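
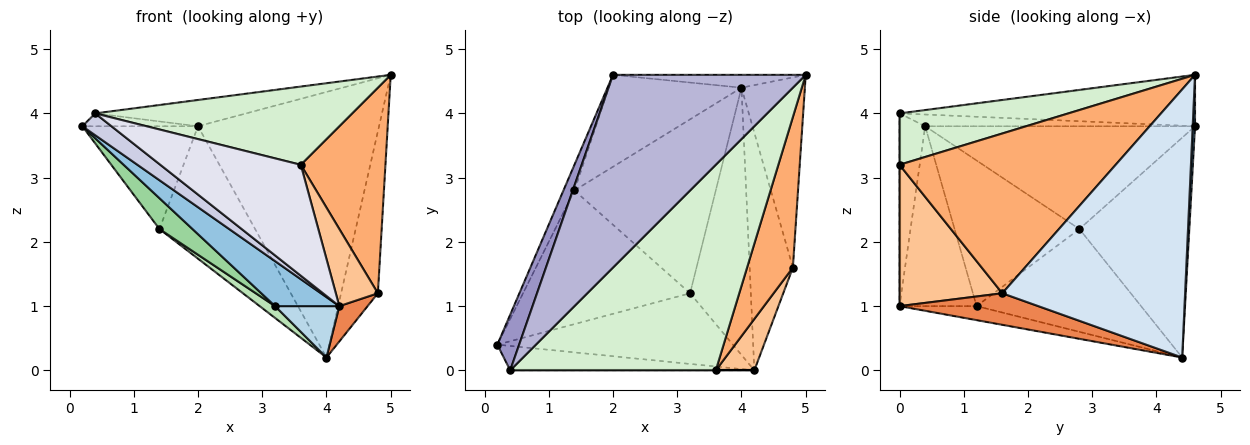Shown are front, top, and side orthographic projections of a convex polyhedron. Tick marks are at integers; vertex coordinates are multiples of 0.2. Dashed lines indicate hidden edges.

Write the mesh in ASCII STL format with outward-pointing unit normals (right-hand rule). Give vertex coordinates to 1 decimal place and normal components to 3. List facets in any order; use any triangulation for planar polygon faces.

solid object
 facet normal 0.013 0.999 -0.048
  outer loop
   vertex 2.0 4.6 3.8
   vertex 5.0 4.6 4.6
   vertex 4.0 4.4 0.2
  endloop
 endfacet
 facet normal -0.542 -0.451 -0.709
  outer loop
   vertex 3.2 1.2 1.0
   vertex 4.2 0.0 1.0
   vertex 0.2 0.4 3.8
  endloop
 endfacet
 facet normal -0.221 -0.184 -0.958
  outer loop
   vertex 3.2 1.2 1.0
   vertex 4.0 4.4 0.2
   vertex 4.2 0.0 1.0
  endloop
 endfacet
 facet normal 0.955 0.192 -0.226
  outer loop
   vertex 4.8 1.6 1.2
   vertex 4.0 4.4 0.2
   vertex 5.0 4.6 4.6
  endloop
 endfacet
 facet normal 0.585 -0.119 -0.802
  outer loop
   vertex 4.8 1.6 1.2
   vertex 4.2 0.0 1.0
   vertex 4.0 4.4 0.2
  endloop
 endfacet
 facet normal 0.900 -0.352 0.258
  outer loop
   vertex 4.8 1.6 1.2
   vertex 5.0 4.6 4.6
   vertex 3.6 0.0 3.2
  endloop
 endfacet
 facet normal 0.897 -0.367 0.245
  outer loop
   vertex 4.8 1.6 1.2
   vertex 3.6 0.0 3.2
   vertex 4.2 0.0 1.0
  endloop
 endfacet
 facet normal -0.915 0.392 -0.098
  outer loop
   vertex 1.4 2.8 2.2
   vertex 0.2 0.4 3.8
   vertex 2.0 4.6 3.8
  endloop
 endfacet
 facet normal -0.687 0.597 -0.415
  outer loop
   vertex 1.4 2.8 2.2
   vertex 2.0 4.6 3.8
   vertex 4.0 4.4 0.2
  endloop
 endfacet
 facet normal -0.647 -0.171 -0.743
  outer loop
   vertex 1.4 2.8 2.2
   vertex 3.2 1.2 1.0
   vertex 0.2 0.4 3.8
  endloop
 endfacet
 facet normal -0.587 -0.055 -0.808
  outer loop
   vertex 1.4 2.8 2.2
   vertex 4.0 4.4 0.2
   vertex 3.2 1.2 1.0
  endloop
 endfacet
 facet normal 0.228 -0.346 0.910
  outer loop
   vertex 0.4 0.0 4.0
   vertex 3.6 0.0 3.2
   vertex 5.0 4.6 4.6
  endloop
 endfacet
 facet normal -0.465 0.199 0.863
  outer loop
   vertex 0.4 0.0 4.0
   vertex 2.0 4.6 3.8
   vertex 0.2 0.4 3.8
  endloop
 endfacet
 facet normal -0.255 0.131 0.958
  outer loop
   vertex 0.4 0.0 4.0
   vertex 5.0 4.6 4.6
   vertex 2.0 4.6 3.8
  endloop
 endfacet
 facet normal -0.507 -0.575 -0.642
  outer loop
   vertex 0.4 0.0 4.0
   vertex 0.2 0.4 3.8
   vertex 4.2 0.0 1.0
  endloop
 endfacet
 facet normal 0.000 -1.000 0.000
  outer loop
   vertex 0.4 0.0 4.0
   vertex 4.2 0.0 1.0
   vertex 3.6 0.0 3.2
  endloop
 endfacet
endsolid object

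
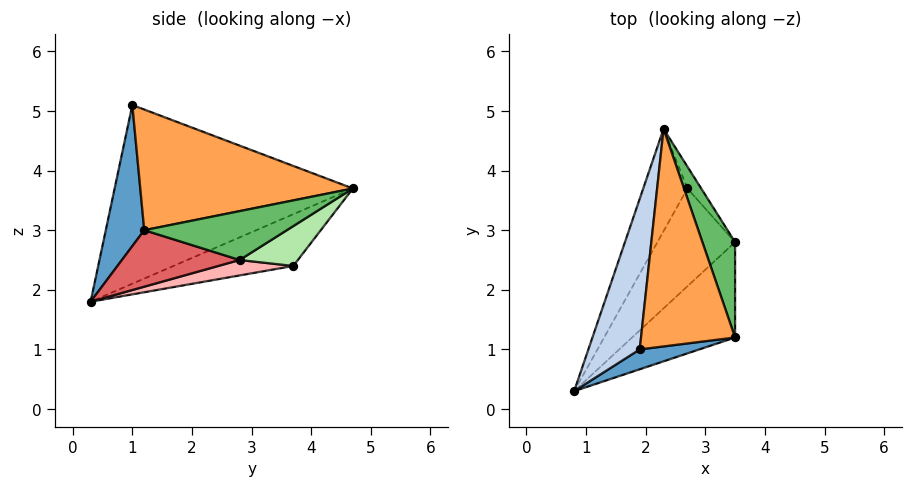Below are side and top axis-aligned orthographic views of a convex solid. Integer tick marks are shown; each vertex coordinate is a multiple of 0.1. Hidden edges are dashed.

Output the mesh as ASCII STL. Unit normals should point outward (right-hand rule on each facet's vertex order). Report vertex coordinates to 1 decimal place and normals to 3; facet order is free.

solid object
 facet normal 0.268 -0.957 0.113
  outer loop
   vertex 1.9 1.0 5.1
   vertex 0.8 0.3 1.8
   vertex 3.5 1.2 3.0
  endloop
 endfacet
 facet normal -0.941 0.204 0.270
  outer loop
   vertex 1.9 1.0 5.1
   vertex 2.3 4.7 3.7
   vertex 0.8 0.3 1.8
  endloop
 endfacet
 facet normal 0.780 0.146 0.608
  outer loop
   vertex 1.9 1.0 5.1
   vertex 3.5 1.2 3.0
   vertex 2.3 4.7 3.7
  endloop
 endfacet
 facet normal -0.669 0.475 -0.571
  outer loop
   vertex 2.7 3.7 2.4
   vertex 0.8 0.3 1.8
   vertex 2.3 4.7 3.7
  endloop
 endfacet
 facet normal 0.819 0.171 0.548
  outer loop
   vertex 3.5 2.8 2.5
   vertex 2.3 4.7 3.7
   vertex 3.5 1.2 3.0
  endloop
 endfacet
 facet normal 0.737 0.626 -0.255
  outer loop
   vertex 3.5 2.8 2.5
   vertex 2.7 3.7 2.4
   vertex 2.3 4.7 3.7
  endloop
 endfacet
 facet normal 0.464 -0.264 -0.846
  outer loop
   vertex 3.5 2.8 2.5
   vertex 3.5 1.2 3.0
   vertex 0.8 0.3 1.8
  endloop
 endfacet
 facet normal 0.194 0.064 -0.979
  outer loop
   vertex 3.5 2.8 2.5
   vertex 0.8 0.3 1.8
   vertex 2.7 3.7 2.4
  endloop
 endfacet
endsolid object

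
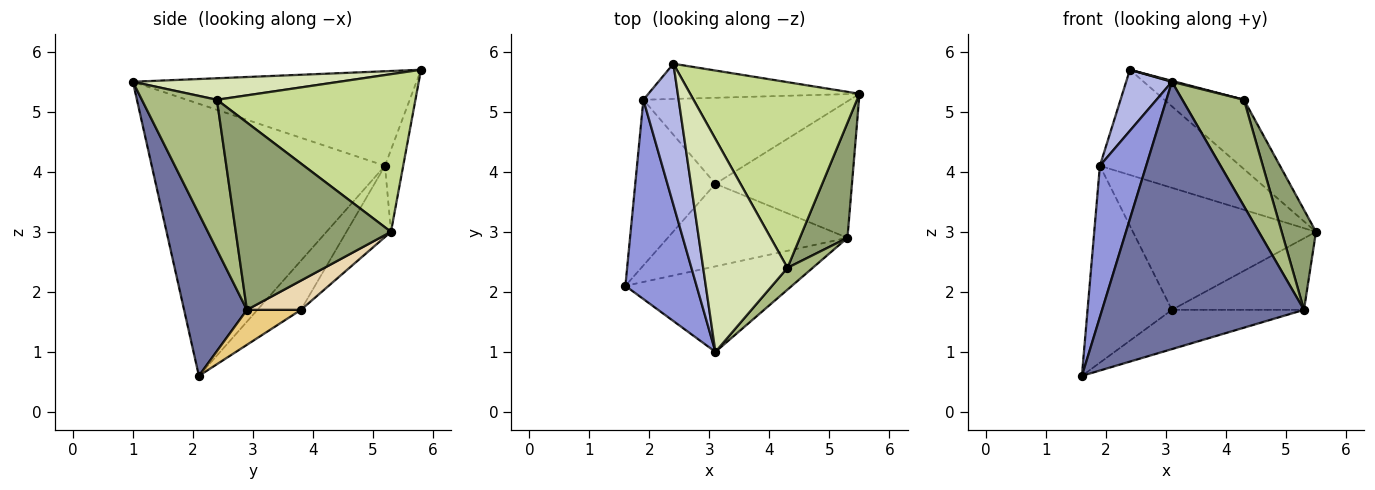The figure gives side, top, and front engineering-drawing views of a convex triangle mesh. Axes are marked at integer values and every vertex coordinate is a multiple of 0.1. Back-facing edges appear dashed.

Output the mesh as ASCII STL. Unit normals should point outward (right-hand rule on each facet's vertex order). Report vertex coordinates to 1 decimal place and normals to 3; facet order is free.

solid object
 facet normal 0.284 -0.913 -0.292
  outer loop
   vertex 5.3 2.9 1.7
   vertex 3.1 1.0 5.5
   vertex 1.6 2.1 0.6
  endloop
 endfacet
 facet normal -0.122 0.941 -0.315
  outer loop
   vertex 1.9 5.2 4.1
   vertex 2.4 5.8 5.7
   vertex 5.5 5.3 3.0
  endloop
 endfacet
 facet normal -0.950 -0.189 0.249
  outer loop
   vertex 1.9 5.2 4.1
   vertex 1.6 2.1 0.6
   vertex 3.1 1.0 5.5
  endloop
 endfacet
 facet normal -0.926 -0.149 0.346
  outer loop
   vertex 1.9 5.2 4.1
   vertex 3.1 1.0 5.5
   vertex 2.4 5.8 5.7
  endloop
 endfacet
 facet normal 0.948 -0.209 0.241
  outer loop
   vertex 4.3 2.4 5.2
   vertex 5.3 2.9 1.7
   vertex 5.5 5.3 3.0
  endloop
 endfacet
 facet normal 0.766 -0.629 0.129
  outer loop
   vertex 4.3 2.4 5.2
   vertex 3.1 1.0 5.5
   vertex 5.3 2.9 1.7
  endloop
 endfacet
 facet normal 0.657 0.264 0.706
  outer loop
   vertex 4.3 2.4 5.2
   vertex 5.5 5.3 3.0
   vertex 2.4 5.8 5.7
  endloop
 endfacet
 facet normal 0.247 -0.004 0.969
  outer loop
   vertex 4.3 2.4 5.2
   vertex 2.4 5.8 5.7
   vertex 3.1 1.0 5.5
  endloop
 endfacet
 facet normal -0.367 0.712 -0.599
  outer loop
   vertex 3.1 3.8 1.7
   vertex 1.6 2.1 0.6
   vertex 1.9 5.2 4.1
  endloop
 endfacet
 facet normal -0.195 0.802 -0.565
  outer loop
   vertex 3.1 3.8 1.7
   vertex 1.9 5.2 4.1
   vertex 5.5 5.3 3.0
  endloop
 endfacet
 facet normal 0.173 0.423 -0.890
  outer loop
   vertex 3.1 3.8 1.7
   vertex 5.3 2.9 1.7
   vertex 1.6 2.1 0.6
  endloop
 endfacet
 facet normal 0.186 0.456 -0.870
  outer loop
   vertex 3.1 3.8 1.7
   vertex 5.5 5.3 3.0
   vertex 5.3 2.9 1.7
  endloop
 endfacet
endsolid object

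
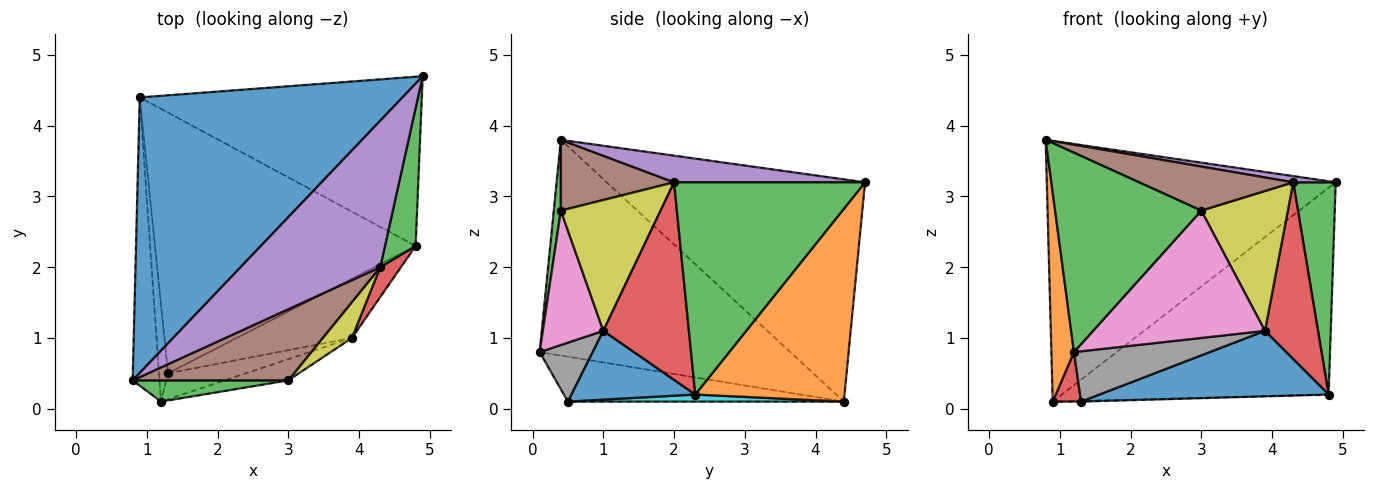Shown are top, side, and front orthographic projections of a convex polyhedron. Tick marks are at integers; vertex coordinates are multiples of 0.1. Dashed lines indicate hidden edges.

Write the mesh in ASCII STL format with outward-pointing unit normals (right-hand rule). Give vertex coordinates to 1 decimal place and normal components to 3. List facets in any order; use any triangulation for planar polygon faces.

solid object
 facet normal -0.524 0.586 0.619
  outer loop
   vertex 0.9 4.4 0.1
   vertex 0.8 0.4 3.8
   vertex 4.9 4.7 3.2
  endloop
 endfacet
 facet normal -0.988 -0.089 -0.123
  outer loop
   vertex 1.2 0.1 0.8
   vertex 0.8 0.4 3.8
   vertex 0.9 4.4 0.1
  endloop
 endfacet
 facet normal 0.048 -0.993 0.106
  outer loop
   vertex 3.0 0.4 2.8
   vertex 0.8 0.4 3.8
   vertex 1.2 0.1 0.8
  endloop
 endfacet
 facet normal -0.975 -0.100 -0.197
  outer loop
   vertex 1.3 0.5 0.1
   vertex 1.2 0.1 0.8
   vertex 0.9 4.4 0.1
  endloop
 endfacet
 facet normal 0.187 -0.042 0.981
  outer loop
   vertex 4.3 2.0 3.2
   vertex 4.9 4.7 3.2
   vertex 0.8 0.4 3.8
  endloop
 endfacet
 facet normal 0.360 -0.491 0.793
  outer loop
   vertex 4.3 2.0 3.2
   vertex 0.8 0.4 3.8
   vertex 3.0 0.4 2.8
  endloop
 endfacet
 facet normal 0.328 -0.932 -0.155
  outer loop
   vertex 3.9 1.0 1.1
   vertex 3.0 0.4 2.8
   vertex 1.2 0.1 0.8
  endloop
 endfacet
 facet normal 0.328 -0.840 -0.433
  outer loop
   vertex 3.9 1.0 1.1
   vertex 1.2 0.1 0.8
   vertex 1.3 0.5 0.1
  endloop
 endfacet
 facet normal 0.745 -0.647 0.166
  outer loop
   vertex 3.9 1.0 1.1
   vertex 4.3 2.0 3.2
   vertex 3.0 0.4 2.8
  endloop
 endfacet
 facet normal 0.027 0.003 -1.000
  outer loop
   vertex 4.8 2.3 0.2
   vertex 1.3 0.5 0.1
   vertex 0.9 4.4 0.1
  endloop
 endfacet
 facet normal 0.372 -0.689 -0.623
  outer loop
   vertex 4.8 2.3 0.2
   vertex 3.9 1.0 1.1
   vertex 1.3 0.5 0.1
  endloop
 endfacet
 facet normal 0.397 0.710 -0.581
  outer loop
   vertex 4.8 2.3 0.2
   vertex 0.9 4.4 0.1
   vertex 4.9 4.7 3.2
  endloop
 endfacet
 facet normal 0.967 -0.215 0.140
  outer loop
   vertex 4.8 2.3 0.2
   vertex 4.9 4.7 3.2
   vertex 4.3 2.0 3.2
  endloop
 endfacet
 facet normal 0.847 -0.525 0.089
  outer loop
   vertex 4.8 2.3 0.2
   vertex 4.3 2.0 3.2
   vertex 3.9 1.0 1.1
  endloop
 endfacet
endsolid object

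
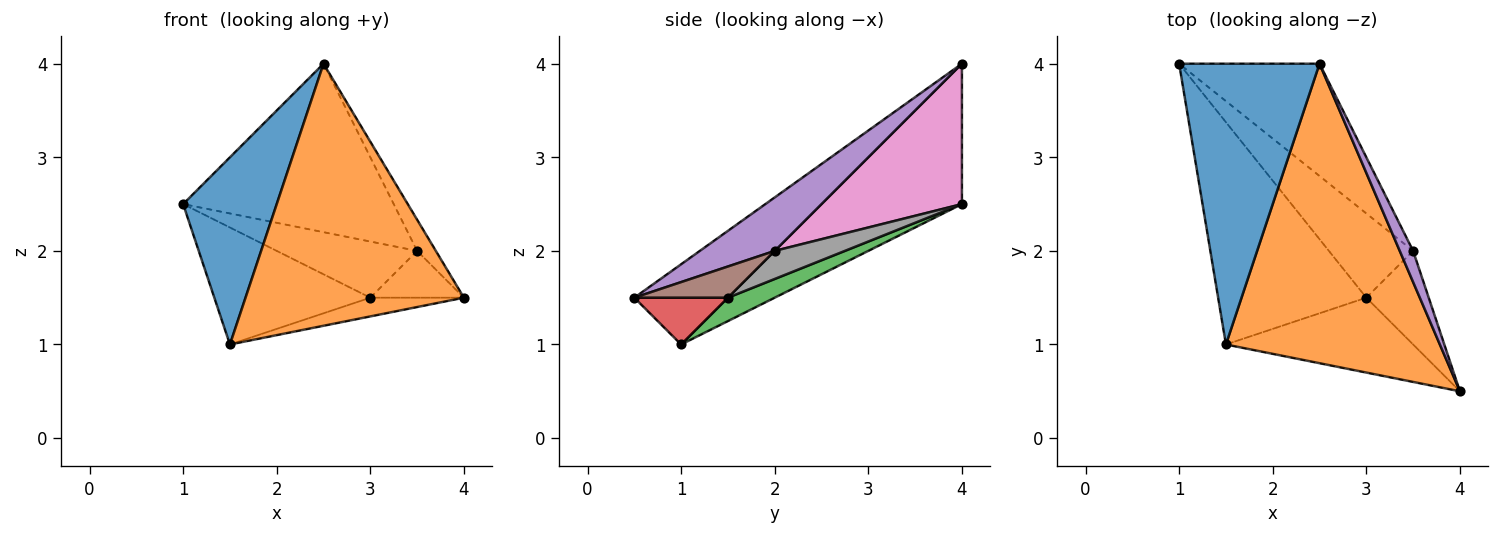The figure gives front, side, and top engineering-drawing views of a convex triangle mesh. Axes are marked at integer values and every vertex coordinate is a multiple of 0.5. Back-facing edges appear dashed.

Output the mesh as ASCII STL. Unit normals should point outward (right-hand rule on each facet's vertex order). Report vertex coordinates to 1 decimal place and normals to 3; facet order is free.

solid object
 facet normal -0.640 -0.426 0.640
  outer loop
   vertex 2.5 4.0 4.0
   vertex 1.0 4.0 2.5
   vertex 1.5 1.0 1.0
  endloop
 endfacet
 facet normal -0.272 -0.634 0.724
  outer loop
   vertex 2.5 4.0 4.0
   vertex 1.5 1.0 1.0
   vertex 4.0 0.5 1.5
  endloop
 endfacet
 facet normal 0.138 0.461 -0.876
  outer loop
   vertex 3.0 1.5 1.5
   vertex 1.5 1.0 1.0
   vertex 1.0 4.0 2.5
  endloop
 endfacet
 facet normal 0.236 0.236 -0.943
  outer loop
   vertex 3.0 1.5 1.5
   vertex 4.0 0.5 1.5
   vertex 1.5 1.0 1.0
  endloop
 endfacet
 facet normal 0.943 0.236 0.236
  outer loop
   vertex 3.5 2.0 2.0
   vertex 2.5 4.0 4.0
   vertex 4.0 0.5 1.5
  endloop
 endfacet
 facet normal 0.408 0.408 -0.816
  outer loop
   vertex 3.5 2.0 2.0
   vertex 4.0 0.5 1.5
   vertex 3.0 1.5 1.5
  endloop
 endfacet
 facet normal 0.485 0.728 -0.485
  outer loop
   vertex 3.5 2.0 2.0
   vertex 1.0 4.0 2.5
   vertex 2.5 4.0 4.0
  endloop
 endfacet
 facet normal 0.267 0.535 -0.802
  outer loop
   vertex 3.5 2.0 2.0
   vertex 3.0 1.5 1.5
   vertex 1.0 4.0 2.5
  endloop
 endfacet
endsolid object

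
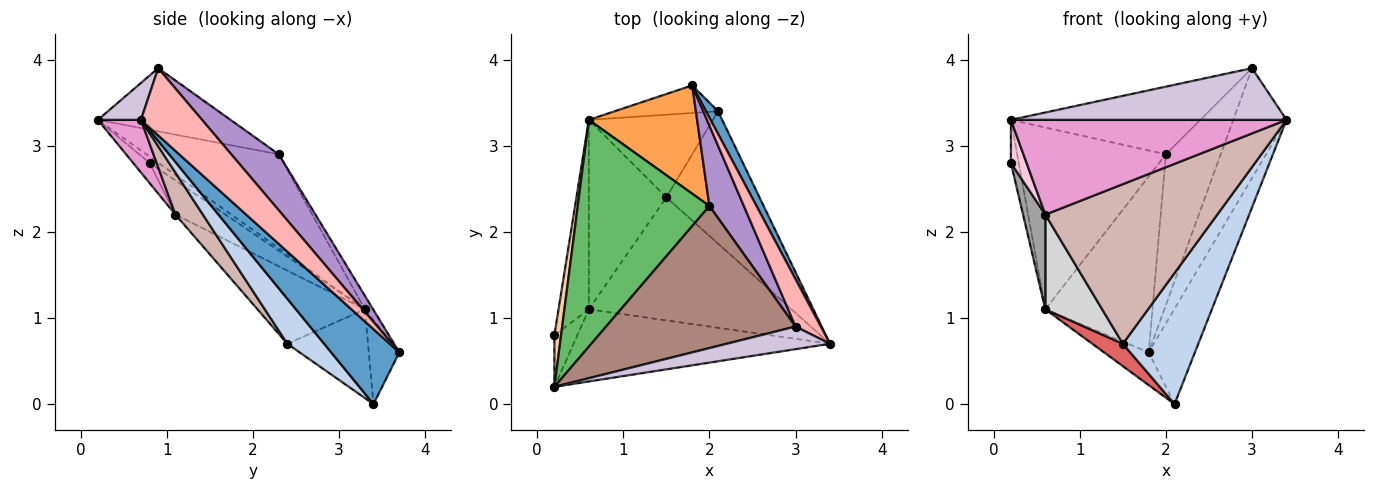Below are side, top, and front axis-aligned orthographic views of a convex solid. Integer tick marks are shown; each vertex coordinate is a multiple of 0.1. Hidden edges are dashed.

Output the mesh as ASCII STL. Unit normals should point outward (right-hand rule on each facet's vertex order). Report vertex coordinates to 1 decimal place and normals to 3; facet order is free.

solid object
 facet normal 0.820 0.556 0.132
  outer loop
   vertex 2.1 3.4 0.0
   vertex 1.8 3.7 0.6
   vertex 3.4 0.7 3.3
  endloop
 endfacet
 facet normal 0.325 -0.665 -0.672
  outer loop
   vertex 1.5 2.4 0.7
   vertex 2.1 3.4 0.0
   vertex 3.4 0.7 3.3
  endloop
 endfacet
 facet normal -0.065 0.850 0.523
  outer loop
   vertex 0.6 3.3 1.1
   vertex 2.0 2.3 2.9
   vertex 1.8 3.7 0.6
  endloop
 endfacet
 facet normal -0.593 0.516 0.619
  outer loop
   vertex 0.6 3.3 1.1
   vertex 0.2 0.8 2.8
   vertex 0.2 0.2 3.3
  endloop
 endfacet
 facet normal -0.486 0.547 0.682
  outer loop
   vertex 0.6 3.3 1.1
   vertex 0.2 0.2 3.3
   vertex 2.0 2.3 2.9
  endloop
 endfacet
 facet normal -0.464 0.678 -0.571
  outer loop
   vertex 0.6 3.3 1.1
   vertex 1.8 3.7 0.6
   vertex 2.1 3.4 0.0
  endloop
 endfacet
 facet normal -0.568 -0.215 -0.794
  outer loop
   vertex 0.6 3.3 1.1
   vertex 2.1 3.4 0.0
   vertex 1.5 2.4 0.7
  endloop
 endfacet
 facet normal 0.725 0.632 0.273
  outer loop
   vertex 3.0 0.9 3.9
   vertex 3.4 0.7 3.3
   vertex 1.8 3.7 0.6
  endloop
 endfacet
 facet normal 0.607 0.701 0.374
  outer loop
   vertex 3.0 0.9 3.9
   vertex 1.8 3.7 0.6
   vertex 2.0 2.3 2.9
  endloop
 endfacet
 facet normal 0.142 -0.907 0.397
  outer loop
   vertex 3.0 0.9 3.9
   vertex 0.2 0.2 3.3
   vertex 3.4 0.7 3.3
  endloop
 endfacet
 facet normal -0.288 0.412 0.865
  outer loop
   vertex 3.0 0.9 3.9
   vertex 2.0 2.3 2.9
   vertex 0.2 0.2 3.3
  endloop
 endfacet
 facet normal 0.126 -0.786 -0.606
  outer loop
   vertex 0.6 1.1 2.2
   vertex 1.5 2.4 0.7
   vertex 3.4 0.7 3.3
  endloop
 endfacet
 facet normal 0.123 -0.790 -0.601
  outer loop
   vertex 0.6 1.1 2.2
   vertex 3.4 0.7 3.3
   vertex 0.2 0.2 3.3
  endloop
 endfacet
 facet normal -0.558 -0.531 -0.638
  outer loop
   vertex 0.6 1.1 2.2
   vertex 0.2 0.2 3.3
   vertex 0.2 0.8 2.8
  endloop
 endfacet
 facet normal -0.709 -0.315 -0.630
  outer loop
   vertex 0.6 1.1 2.2
   vertex 0.2 0.8 2.8
   vertex 0.6 3.3 1.1
  endloop
 endfacet
 facet normal -0.645 -0.342 -0.683
  outer loop
   vertex 0.6 1.1 2.2
   vertex 0.6 3.3 1.1
   vertex 1.5 2.4 0.7
  endloop
 endfacet
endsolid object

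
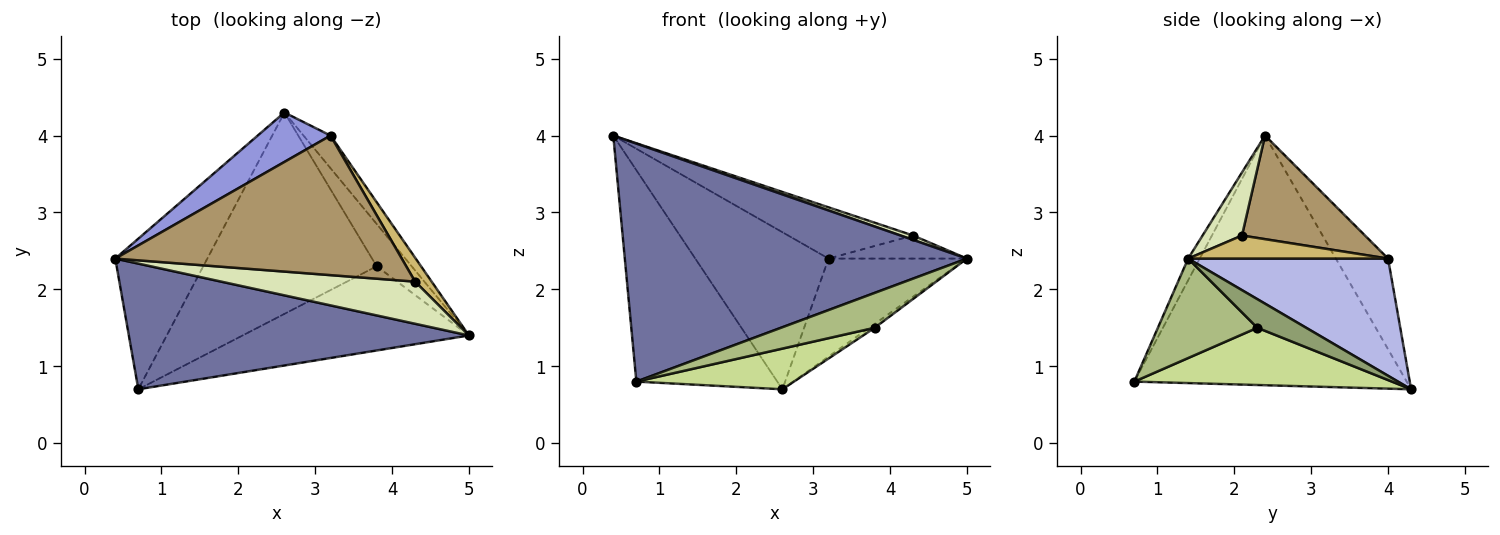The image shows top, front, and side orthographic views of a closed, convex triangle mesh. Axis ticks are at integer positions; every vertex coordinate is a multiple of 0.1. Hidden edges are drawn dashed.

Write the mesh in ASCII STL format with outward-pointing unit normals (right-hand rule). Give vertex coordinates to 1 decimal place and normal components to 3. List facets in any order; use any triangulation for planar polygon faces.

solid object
 facet normal -0.030 -0.884 0.467
  outer loop
   vertex 0.7 0.7 0.8
   vertex 5.0 1.4 2.4
   vertex 0.4 2.4 4.0
  endloop
 endfacet
 facet normal -0.844 0.437 -0.311
  outer loop
   vertex 0.7 0.7 0.8
   vertex 0.4 2.4 4.0
   vertex 2.6 4.3 0.7
  endloop
 endfacet
 facet normal -0.350 0.894 0.281
  outer loop
   vertex 3.2 4.0 2.4
   vertex 2.6 4.3 0.7
   vertex 0.4 2.4 4.0
  endloop
 endfacet
 facet normal 0.808 0.559 -0.186
  outer loop
   vertex 3.2 4.0 2.4
   vertex 5.0 1.4 2.4
   vertex 2.6 4.3 0.7
  endloop
 endfacet
 facet normal 0.632 0.070 -0.772
  outer loop
   vertex 3.8 2.3 1.5
   vertex 2.6 4.3 0.7
   vertex 5.0 1.4 2.4
  endloop
 endfacet
 facet normal 0.376 -0.354 -0.856
  outer loop
   vertex 3.8 2.3 1.5
   vertex 5.0 1.4 2.4
   vertex 0.7 0.7 0.8
  endloop
 endfacet
 facet normal 0.308 -0.188 -0.933
  outer loop
   vertex 3.8 2.3 1.5
   vertex 0.7 0.7 0.8
   vertex 2.6 4.3 0.7
  endloop
 endfacet
 facet normal 0.308 -0.098 0.946
  outer loop
   vertex 4.3 2.1 2.7
   vertex 0.4 2.4 4.0
   vertex 5.0 1.4 2.4
  endloop
 endfacet
 facet normal 0.321 0.326 0.889
  outer loop
   vertex 4.3 2.1 2.7
   vertex 3.2 4.0 2.4
   vertex 0.4 2.4 4.0
  endloop
 endfacet
 facet normal 0.708 0.490 0.508
  outer loop
   vertex 4.3 2.1 2.7
   vertex 5.0 1.4 2.4
   vertex 3.2 4.0 2.4
  endloop
 endfacet
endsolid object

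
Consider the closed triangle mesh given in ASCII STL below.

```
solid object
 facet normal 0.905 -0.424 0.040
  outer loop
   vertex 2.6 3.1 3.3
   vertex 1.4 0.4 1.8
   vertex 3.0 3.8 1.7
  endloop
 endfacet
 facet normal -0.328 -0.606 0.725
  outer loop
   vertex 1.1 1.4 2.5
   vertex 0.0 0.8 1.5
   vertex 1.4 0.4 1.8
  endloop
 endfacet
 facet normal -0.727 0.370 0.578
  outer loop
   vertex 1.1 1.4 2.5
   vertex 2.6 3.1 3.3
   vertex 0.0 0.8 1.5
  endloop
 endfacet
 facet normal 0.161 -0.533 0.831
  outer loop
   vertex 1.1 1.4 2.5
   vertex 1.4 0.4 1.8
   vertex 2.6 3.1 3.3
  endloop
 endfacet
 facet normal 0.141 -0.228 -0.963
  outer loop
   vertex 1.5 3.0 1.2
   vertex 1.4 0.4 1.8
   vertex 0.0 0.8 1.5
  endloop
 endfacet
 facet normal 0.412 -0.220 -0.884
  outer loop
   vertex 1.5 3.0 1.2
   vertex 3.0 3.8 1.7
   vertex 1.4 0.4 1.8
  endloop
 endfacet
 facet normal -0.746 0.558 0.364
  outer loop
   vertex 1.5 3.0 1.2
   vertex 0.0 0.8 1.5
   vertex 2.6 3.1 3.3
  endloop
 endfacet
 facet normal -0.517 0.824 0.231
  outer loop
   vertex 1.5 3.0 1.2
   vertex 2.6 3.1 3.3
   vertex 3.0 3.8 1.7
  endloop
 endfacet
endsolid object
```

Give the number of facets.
8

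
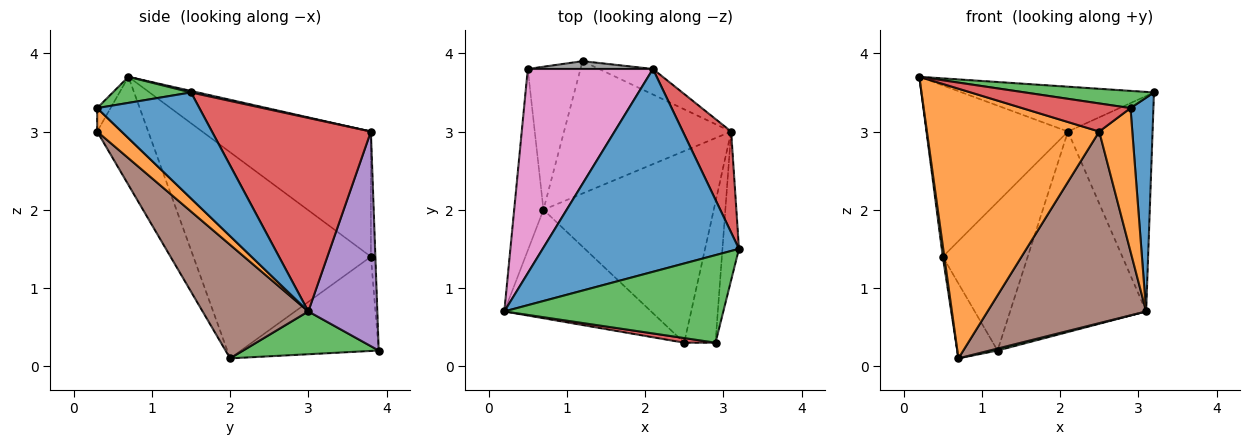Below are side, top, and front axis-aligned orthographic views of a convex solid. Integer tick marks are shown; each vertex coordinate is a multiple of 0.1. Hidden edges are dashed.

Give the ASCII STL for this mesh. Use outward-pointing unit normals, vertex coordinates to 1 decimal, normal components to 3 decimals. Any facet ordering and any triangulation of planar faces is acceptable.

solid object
 facet normal 0.008 0.216 0.976
  outer loop
   vertex 2.1 3.8 3.0
   vertex 0.2 0.7 3.7
   vertex 3.2 1.5 3.5
  endloop
 endfacet
 facet normal -0.265 -0.895 -0.360
  outer loop
   vertex 2.5 0.3 3.0
   vertex 0.2 0.7 3.7
   vertex 0.7 2.0 0.1
  endloop
 endfacet
 facet normal 0.248 -0.014 -0.969
  outer loop
   vertex 3.1 3.0 0.7
   vertex 0.7 2.0 0.1
   vertex 1.2 3.9 0.2
  endloop
 endfacet
 facet normal 0.862 0.459 0.215
  outer loop
   vertex 3.1 3.0 0.7
   vertex 2.1 3.8 3.0
   vertex 3.2 1.5 3.5
  endloop
 endfacet
 facet normal 0.449 0.886 -0.113
  outer loop
   vertex 3.1 3.0 0.7
   vertex 1.2 3.9 0.2
   vertex 2.1 3.8 3.0
  endloop
 endfacet
 facet normal 0.426 -0.640 -0.640
  outer loop
   vertex 3.1 3.0 0.7
   vertex 2.5 0.3 3.0
   vertex 0.7 2.0 0.1
  endloop
 endfacet
 facet normal -0.608 0.510 0.608
  outer loop
   vertex 0.5 3.8 1.4
   vertex 0.2 0.7 3.7
   vertex 2.1 3.8 3.0
  endloop
 endfacet
 facet normal -0.052 0.997 0.052
  outer loop
   vertex 0.5 3.8 1.4
   vertex 2.1 3.8 3.0
   vertex 1.2 3.9 0.2
  endloop
 endfacet
 facet normal -0.990 -0.008 -0.141
  outer loop
   vertex 0.5 3.8 1.4
   vertex 0.7 2.0 0.1
   vertex 0.2 0.7 3.7
  endloop
 endfacet
 facet normal -0.846 0.247 -0.473
  outer loop
   vertex 0.5 3.8 1.4
   vertex 1.2 3.9 0.2
   vertex 0.7 2.0 0.1
  endloop
 endfacet
 facet normal 0.965 -0.216 -0.150
  outer loop
   vertex 2.9 0.3 3.3
   vertex 3.1 3.0 0.7
   vertex 3.2 1.5 3.5
  endloop
 endfacet
 facet normal 0.465 -0.632 -0.620
  outer loop
   vertex 2.9 0.3 3.3
   vertex 2.5 0.3 3.0
   vertex 3.1 3.0 0.7
  endloop
 endfacet
 facet normal 0.116 -0.191 0.975
  outer loop
   vertex 2.9 0.3 3.3
   vertex 3.2 1.5 3.5
   vertex 0.2 0.7 3.7
  endloop
 endfacet
 facet normal -0.121 -0.979 0.162
  outer loop
   vertex 2.9 0.3 3.3
   vertex 0.2 0.7 3.7
   vertex 2.5 0.3 3.0
  endloop
 endfacet
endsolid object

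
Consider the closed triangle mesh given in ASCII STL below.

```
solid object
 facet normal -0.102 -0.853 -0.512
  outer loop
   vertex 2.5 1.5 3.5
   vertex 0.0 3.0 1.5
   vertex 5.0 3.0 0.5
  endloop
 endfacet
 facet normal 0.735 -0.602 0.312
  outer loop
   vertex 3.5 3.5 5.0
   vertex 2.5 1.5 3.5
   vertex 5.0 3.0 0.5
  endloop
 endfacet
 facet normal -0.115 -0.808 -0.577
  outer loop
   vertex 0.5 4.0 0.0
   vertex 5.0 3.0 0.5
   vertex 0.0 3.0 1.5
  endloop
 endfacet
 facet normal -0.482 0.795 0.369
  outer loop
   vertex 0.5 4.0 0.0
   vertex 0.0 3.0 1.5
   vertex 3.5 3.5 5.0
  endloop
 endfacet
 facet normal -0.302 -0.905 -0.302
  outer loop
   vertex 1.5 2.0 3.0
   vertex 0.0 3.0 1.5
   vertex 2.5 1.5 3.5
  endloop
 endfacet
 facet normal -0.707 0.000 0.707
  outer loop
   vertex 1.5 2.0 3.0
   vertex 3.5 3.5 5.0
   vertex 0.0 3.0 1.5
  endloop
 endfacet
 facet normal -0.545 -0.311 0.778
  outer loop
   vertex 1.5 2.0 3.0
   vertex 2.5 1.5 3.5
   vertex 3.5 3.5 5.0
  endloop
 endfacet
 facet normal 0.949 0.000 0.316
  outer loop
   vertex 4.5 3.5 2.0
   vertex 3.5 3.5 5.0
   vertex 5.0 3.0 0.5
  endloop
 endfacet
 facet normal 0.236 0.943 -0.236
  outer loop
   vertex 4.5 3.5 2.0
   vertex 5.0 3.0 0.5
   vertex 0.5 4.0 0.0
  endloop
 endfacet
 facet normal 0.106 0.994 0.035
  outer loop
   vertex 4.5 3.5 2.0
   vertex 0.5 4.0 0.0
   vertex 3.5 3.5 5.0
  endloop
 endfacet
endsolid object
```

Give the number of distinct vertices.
7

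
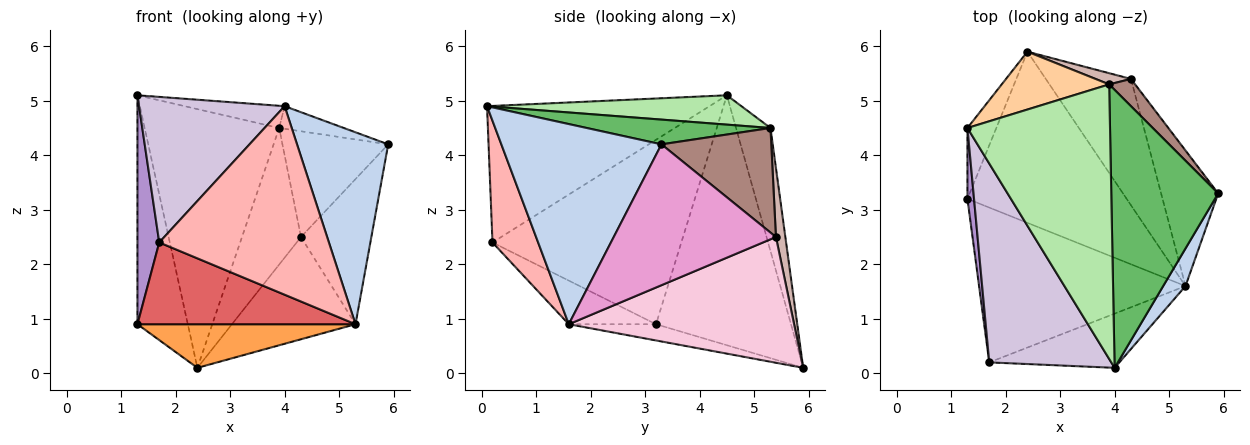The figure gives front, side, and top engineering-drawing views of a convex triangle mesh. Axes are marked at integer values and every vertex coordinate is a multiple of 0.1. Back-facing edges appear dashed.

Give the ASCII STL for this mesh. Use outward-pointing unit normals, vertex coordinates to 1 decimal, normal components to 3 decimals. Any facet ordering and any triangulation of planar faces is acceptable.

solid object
 facet normal -0.931 0.348 -0.108
  outer loop
   vertex 2.4 5.9 0.1
   vertex 1.3 3.2 0.9
   vertex 1.3 4.5 5.1
  endloop
 endfacet
 facet normal 0.865 -0.492 0.096
  outer loop
   vertex 5.3 1.6 0.9
   vertex 5.9 3.3 4.2
   vertex 4.0 0.1 4.9
  endloop
 endfacet
 facet normal -0.098 -0.246 -0.964
  outer loop
   vertex 5.3 1.6 0.9
   vertex 1.3 3.2 0.9
   vertex 2.4 5.9 0.1
  endloop
 endfacet
 facet normal -0.242 0.947 0.212
  outer loop
   vertex 3.9 5.3 4.5
   vertex 2.4 5.9 0.1
   vertex 1.3 4.5 5.1
  endloop
 endfacet
 facet normal 0.225 0.079 0.971
  outer loop
   vertex 3.9 5.3 4.5
   vertex 4.0 0.1 4.9
   vertex 5.9 3.3 4.2
  endloop
 endfacet
 facet normal 0.201 0.079 0.976
  outer loop
   vertex 3.9 5.3 4.5
   vertex 1.3 4.5 5.1
   vertex 4.0 0.1 4.9
  endloop
 endfacet
 facet normal -0.184 -0.459 -0.869
  outer loop
   vertex 1.7 0.2 2.4
   vertex 1.3 3.2 0.9
   vertex 5.3 1.6 0.9
  endloop
 endfacet
 facet normal 0.250 -0.930 -0.268
  outer loop
   vertex 1.7 0.2 2.4
   vertex 5.3 1.6 0.9
   vertex 4.0 0.1 4.9
  endloop
 endfacet
 facet normal -0.993 -0.115 0.035
  outer loop
   vertex 1.7 0.2 2.4
   vertex 1.3 4.5 5.1
   vertex 1.3 3.2 0.9
  endloop
 endfacet
 facet normal -0.670 -0.438 0.599
  outer loop
   vertex 1.7 0.2 2.4
   vertex 4.0 0.1 4.9
   vertex 1.3 4.5 5.1
  endloop
 endfacet
 facet normal 0.709 0.683 0.176
  outer loop
   vertex 4.3 5.4 2.5
   vertex 3.9 5.3 4.5
   vertex 5.9 3.3 4.2
  endloop
 endfacet
 facet normal 0.157 0.984 0.081
  outer loop
   vertex 4.3 5.4 2.5
   vertex 2.4 5.9 0.1
   vertex 3.9 5.3 4.5
  endloop
 endfacet
 facet normal 0.860 0.373 -0.349
  outer loop
   vertex 4.3 5.4 2.5
   vertex 5.9 3.3 4.2
   vertex 5.3 1.6 0.9
  endloop
 endfacet
 facet normal 0.754 0.413 -0.511
  outer loop
   vertex 4.3 5.4 2.5
   vertex 5.3 1.6 0.9
   vertex 2.4 5.9 0.1
  endloop
 endfacet
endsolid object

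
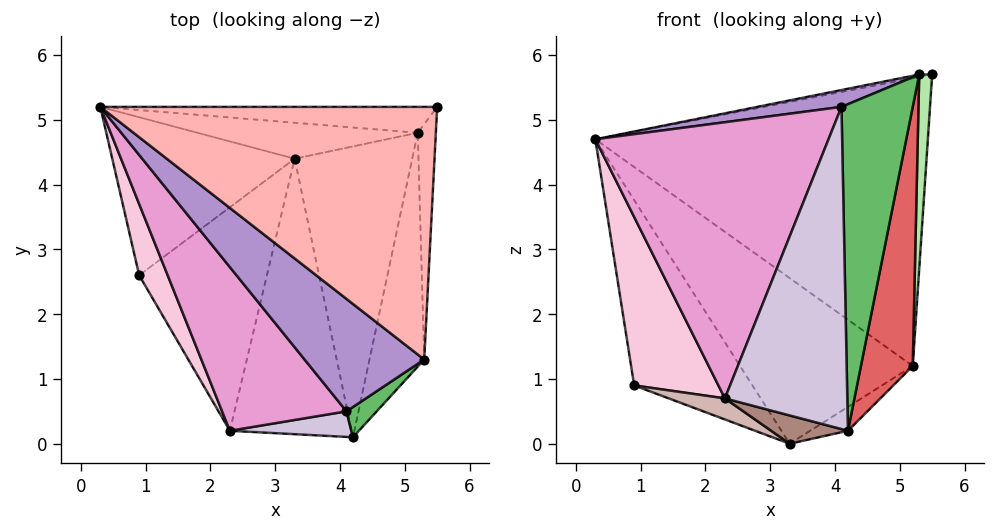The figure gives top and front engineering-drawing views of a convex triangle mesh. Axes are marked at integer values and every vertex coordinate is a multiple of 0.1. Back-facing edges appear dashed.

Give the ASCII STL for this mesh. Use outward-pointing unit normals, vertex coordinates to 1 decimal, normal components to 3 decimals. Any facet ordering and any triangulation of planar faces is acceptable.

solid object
 facet normal 0.017 0.996 -0.090
  outer loop
   vertex 5.2 4.8 1.2
   vertex 0.3 5.2 4.7
   vertex 5.5 5.2 5.7
  endloop
 endfacet
 facet normal -0.072 0.975 -0.212
  outer loop
   vertex 5.2 4.8 1.2
   vertex 3.3 4.4 0.0
   vertex 0.3 5.2 4.7
  endloop
 endfacet
 facet normal 0.522 0.070 -0.850
  outer loop
   vertex 5.2 4.8 1.2
   vertex 4.2 0.1 0.2
   vertex 3.3 4.4 0.0
  endloop
 endfacet
 facet normal -0.631 0.590 -0.503
  outer loop
   vertex 0.9 2.6 0.9
   vertex 0.3 5.2 4.7
   vertex 3.3 4.4 0.0
  endloop
 endfacet
 facet normal 0.530 -0.844 0.078
  outer loop
   vertex 5.3 1.3 5.7
   vertex 4.1 0.5 5.2
   vertex 4.2 0.1 0.2
  endloop
 endfacet
 facet normal 0.997 -0.051 -0.062
  outer loop
   vertex 5.3 1.3 5.7
   vertex 5.2 4.8 1.2
   vertex 5.5 5.2 5.7
  endloop
 endfacet
 facet normal 0.972 -0.174 -0.157
  outer loop
   vertex 5.3 1.3 5.7
   vertex 4.2 0.1 0.2
   vertex 5.2 4.8 1.2
  endloop
 endfacet
 facet normal -0.189 0.010 0.982
  outer loop
   vertex 5.3 1.3 5.7
   vertex 5.5 5.2 5.7
   vertex 0.3 5.2 4.7
  endloop
 endfacet
 facet normal -0.299 -0.141 0.944
  outer loop
   vertex 5.3 1.3 5.7
   vertex 0.3 5.2 4.7
   vertex 4.1 0.5 5.2
  endloop
 endfacet
 facet normal -0.032 -0.996 0.079
  outer loop
   vertex 2.3 0.2 0.7
   vertex 4.2 0.1 0.2
   vertex 4.1 0.5 5.2
  endloop
 endfacet
 facet normal -0.258 -0.099 -0.961
  outer loop
   vertex 2.3 0.2 0.7
   vertex 3.3 4.4 0.0
   vertex 4.2 0.1 0.2
  endloop
 endfacet
 facet normal -0.290 -0.090 -0.953
  outer loop
   vertex 2.3 0.2 0.7
   vertex 0.9 2.6 0.9
   vertex 3.3 4.4 0.0
  endloop
 endfacet
 facet normal -0.749 -0.570 0.338
  outer loop
   vertex 2.3 0.2 0.7
   vertex 4.1 0.5 5.2
   vertex 0.3 5.2 4.7
  endloop
 endfacet
 facet normal -0.836 -0.505 0.214
  outer loop
   vertex 2.3 0.2 0.7
   vertex 0.3 5.2 4.7
   vertex 0.9 2.6 0.9
  endloop
 endfacet
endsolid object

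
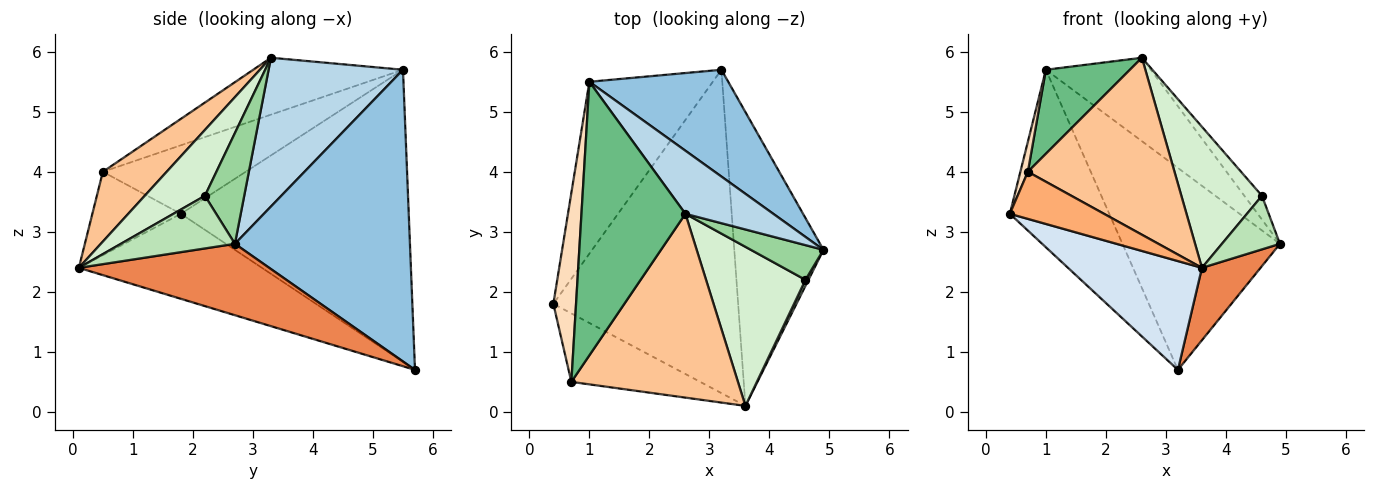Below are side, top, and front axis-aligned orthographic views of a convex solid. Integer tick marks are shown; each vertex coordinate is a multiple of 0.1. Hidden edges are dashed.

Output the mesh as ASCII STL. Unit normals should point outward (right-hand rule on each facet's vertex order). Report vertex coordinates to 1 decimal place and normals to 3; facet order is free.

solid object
 facet normal -0.855 0.373 -0.361
  outer loop
   vertex 1.0 5.5 5.7
   vertex 3.2 5.7 0.7
   vertex 0.4 1.8 3.3
  endloop
 endfacet
 facet normal 0.701 0.631 0.334
  outer loop
   vertex 1.0 5.5 5.7
   vertex 4.9 2.7 2.8
   vertex 3.2 5.7 0.7
  endloop
 endfacet
 facet normal 0.714 0.558 0.422
  outer loop
   vertex 1.0 5.5 5.7
   vertex 2.6 3.3 5.9
   vertex 4.9 2.7 2.8
  endloop
 endfacet
 facet normal -0.400 -0.292 -0.869
  outer loop
   vertex 3.6 0.1 2.4
   vertex 0.4 1.8 3.3
   vertex 3.2 5.7 0.7
  endloop
 endfacet
 facet normal 0.614 -0.189 -0.767
  outer loop
   vertex 3.6 0.1 2.4
   vertex 3.2 5.7 0.7
   vertex 4.9 2.7 2.8
  endloop
 endfacet
 facet normal -0.470 -0.500 -0.727
  outer loop
   vertex 0.7 0.5 4.0
   vertex 0.4 1.8 3.3
   vertex 3.6 0.1 2.4
  endloop
 endfacet
 facet normal 0.289 -0.664 0.690
  outer loop
   vertex 0.7 0.5 4.0
   vertex 3.6 0.1 2.4
   vertex 2.6 3.3 5.9
  endloop
 endfacet
 facet normal -0.948 -0.050 0.314
  outer loop
   vertex 0.7 0.5 4.0
   vertex 1.0 5.5 5.7
   vertex 0.4 1.8 3.3
  endloop
 endfacet
 facet normal -0.464 -0.260 0.847
  outer loop
   vertex 0.7 0.5 4.0
   vertex 2.6 3.3 5.9
   vertex 1.0 5.5 5.7
  endloop
 endfacet
 facet normal 0.783 0.351 0.513
  outer loop
   vertex 4.6 2.2 3.6
   vertex 4.9 2.7 2.8
   vertex 2.6 3.3 5.9
  endloop
 endfacet
 facet normal 0.890 -0.453 0.051
  outer loop
   vertex 4.6 2.2 3.6
   vertex 3.6 0.1 2.4
   vertex 4.9 2.7 2.8
  endloop
 endfacet
 facet normal 0.444 -0.595 0.670
  outer loop
   vertex 4.6 2.2 3.6
   vertex 2.6 3.3 5.9
   vertex 3.6 0.1 2.4
  endloop
 endfacet
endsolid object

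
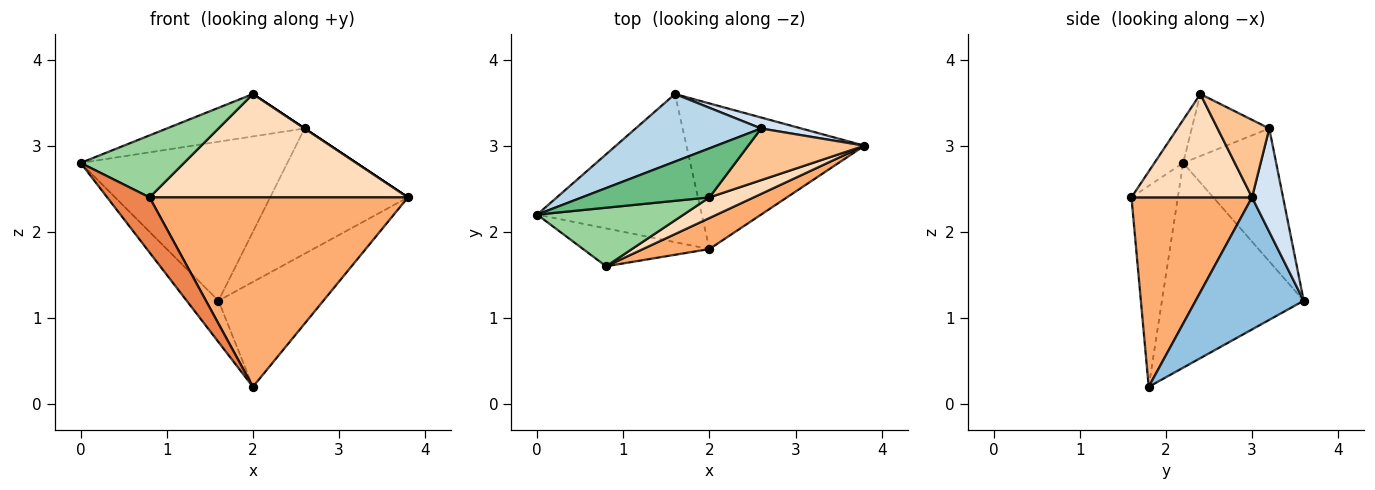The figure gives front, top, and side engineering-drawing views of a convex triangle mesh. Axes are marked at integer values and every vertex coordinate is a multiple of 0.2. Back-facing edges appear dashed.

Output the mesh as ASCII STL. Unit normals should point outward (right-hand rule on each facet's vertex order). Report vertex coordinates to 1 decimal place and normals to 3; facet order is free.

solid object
 facet normal -0.768 0.172 -0.617
  outer loop
   vertex 2.0 1.8 0.2
   vertex 0.0 2.2 2.8
   vertex 1.6 3.6 1.2
  endloop
 endfacet
 facet normal 0.516 0.501 -0.695
  outer loop
   vertex 2.0 1.8 0.2
   vertex 1.6 3.6 1.2
   vertex 3.8 3.0 2.4
  endloop
 endfacet
 facet normal -0.383 0.850 0.361
  outer loop
   vertex 2.6 3.2 3.2
   vertex 1.6 3.6 1.2
   vertex 0.0 2.2 2.8
  endloop
 endfacet
 facet normal 0.219 0.972 0.085
  outer loop
   vertex 2.6 3.2 3.2
   vertex 3.8 3.0 2.4
   vertex 1.6 3.6 1.2
  endloop
 endfacet
 facet normal -0.669 -0.612 -0.421
  outer loop
   vertex 0.8 1.6 2.4
   vertex 0.0 2.2 2.8
   vertex 2.0 1.8 0.2
  endloop
 endfacet
 facet normal 0.418 -0.896 0.147
  outer loop
   vertex 0.8 1.6 2.4
   vertex 2.0 1.8 0.2
   vertex 3.8 3.0 2.4
  endloop
 endfacet
 facet normal 0.555 0.000 0.832
  outer loop
   vertex 2.0 2.4 3.6
   vertex 3.8 3.0 2.4
   vertex 2.6 3.2 3.2
  endloop
 endfacet
 facet normal 0.416 -0.892 0.178
  outer loop
   vertex 2.0 2.4 3.6
   vertex 0.8 1.6 2.4
   vertex 3.8 3.0 2.4
  endloop
 endfacet
 facet normal -0.345 0.614 0.710
  outer loop
   vertex 2.0 2.4 3.6
   vertex 2.6 3.2 3.2
   vertex 0.0 2.2 2.8
  endloop
 endfacet
 facet normal -0.198 -0.713 0.673
  outer loop
   vertex 2.0 2.4 3.6
   vertex 0.0 2.2 2.8
   vertex 0.8 1.6 2.4
  endloop
 endfacet
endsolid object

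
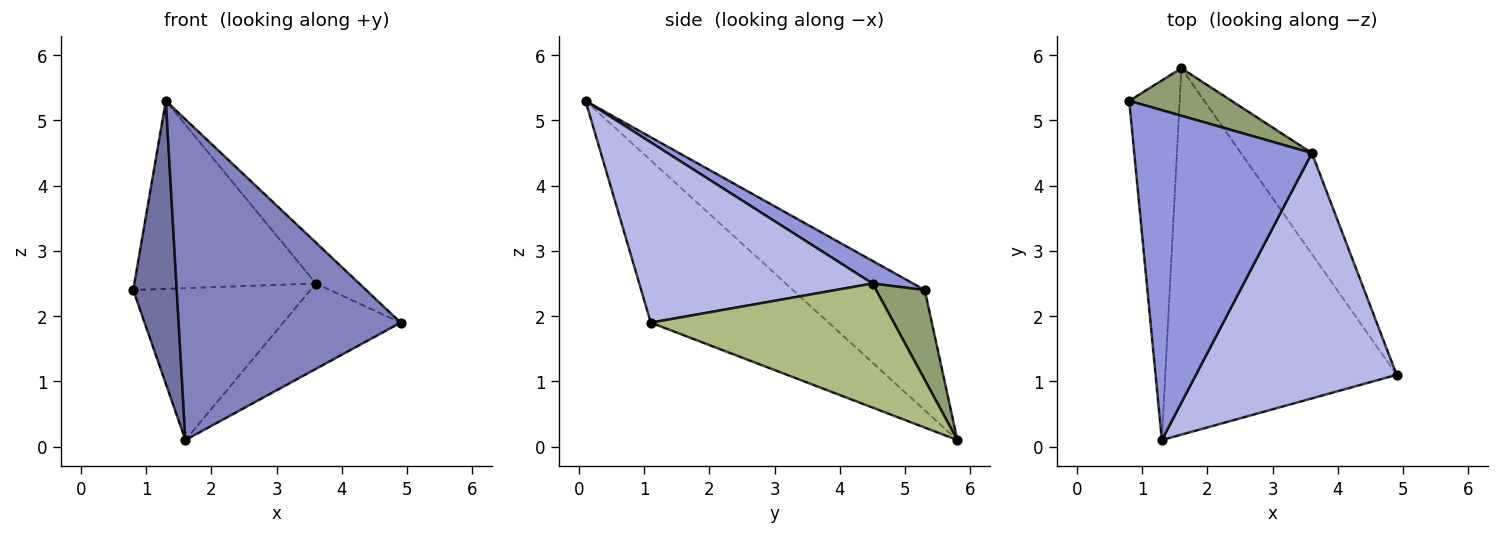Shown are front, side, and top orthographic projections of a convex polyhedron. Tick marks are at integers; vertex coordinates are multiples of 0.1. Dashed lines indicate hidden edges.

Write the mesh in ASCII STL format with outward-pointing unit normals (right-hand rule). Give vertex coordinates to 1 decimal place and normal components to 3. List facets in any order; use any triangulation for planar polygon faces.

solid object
 facet normal -0.882 -0.291 -0.370
  outer loop
   vertex 1.6 5.8 0.1
   vertex 1.3 0.1 5.3
   vertex 0.8 5.3 2.4
  endloop
 endfacet
 facet normal -0.467 -0.583 -0.665
  outer loop
   vertex 1.6 5.8 0.1
   vertex 4.9 1.1 1.9
   vertex 1.3 0.1 5.3
  endloop
 endfacet
 facet normal 0.110 0.492 0.864
  outer loop
   vertex 3.6 4.5 2.5
   vertex 0.8 5.3 2.4
   vertex 1.3 0.1 5.3
  endloop
 endfacet
 facet normal 0.663 0.123 0.738
  outer loop
   vertex 3.6 4.5 2.5
   vertex 1.3 0.1 5.3
   vertex 4.9 1.1 1.9
  endloop
 endfacet
 facet normal 0.253 0.923 0.289
  outer loop
   vertex 3.6 4.5 2.5
   vertex 1.6 5.8 0.1
   vertex 0.8 5.3 2.4
  endloop
 endfacet
 facet normal 0.801 0.387 -0.458
  outer loop
   vertex 3.6 4.5 2.5
   vertex 4.9 1.1 1.9
   vertex 1.6 5.8 0.1
  endloop
 endfacet
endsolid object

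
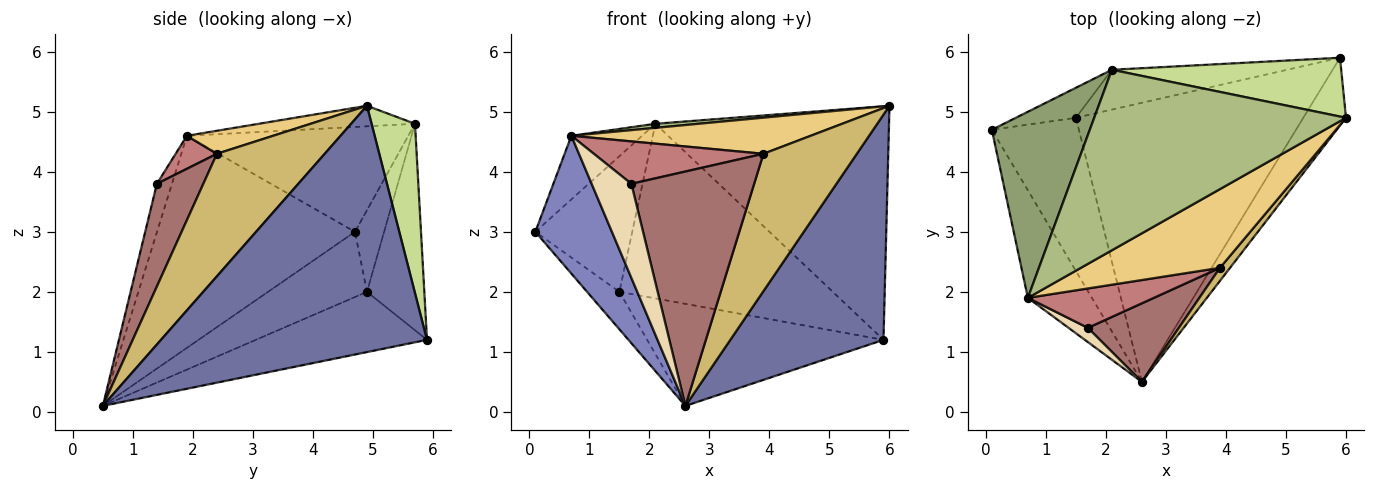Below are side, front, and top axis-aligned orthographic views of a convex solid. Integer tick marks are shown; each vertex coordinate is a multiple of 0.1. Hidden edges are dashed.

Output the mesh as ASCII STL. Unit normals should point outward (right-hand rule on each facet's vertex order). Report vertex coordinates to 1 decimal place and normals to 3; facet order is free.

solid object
 facet normal 0.857 -0.493 -0.149
  outer loop
   vertex 5.9 5.9 1.2
   vertex 6.0 4.9 5.1
   vertex 2.6 0.5 0.1
  endloop
 endfacet
 facet normal -0.898 -0.347 -0.271
  outer loop
   vertex 0.7 1.9 4.6
   vertex 0.1 4.7 3.0
   vertex 2.6 0.5 0.1
  endloop
 endfacet
 facet normal -0.588 0.192 -0.785
  outer loop
   vertex 1.5 4.9 2.0
   vertex 2.6 0.5 0.1
   vertex 0.1 4.7 3.0
  endloop
 endfacet
 facet normal -0.241 0.333 -0.911
  outer loop
   vertex 1.5 4.9 2.0
   vertex 5.9 5.9 1.2
   vertex 2.6 0.5 0.1
  endloop
 endfacet
 facet normal -0.712 0.227 0.665
  outer loop
   vertex 2.1 5.7 4.8
   vertex 0.1 4.7 3.0
   vertex 0.7 1.9 4.6
  endloop
 endfacet
 facet normal -0.081 -0.023 0.996
  outer loop
   vertex 2.1 5.7 4.8
   vertex 0.7 1.9 4.6
   vertex 6.0 4.9 5.1
  endloop
 endfacet
 facet normal 0.177 0.954 0.240
  outer loop
   vertex 2.1 5.7 4.8
   vertex 6.0 4.9 5.1
   vertex 5.9 5.9 1.2
  endloop
 endfacet
 facet normal -0.282 0.937 -0.207
  outer loop
   vertex 2.1 5.7 4.8
   vertex 1.5 4.9 2.0
   vertex 0.1 4.7 3.0
  endloop
 endfacet
 facet normal -0.253 0.943 -0.215
  outer loop
   vertex 2.1 5.7 4.8
   vertex 5.9 5.9 1.2
   vertex 1.5 4.9 2.0
  endloop
 endfacet
 facet normal 0.754 -0.654 0.062
  outer loop
   vertex 3.9 2.4 4.3
   vertex 2.6 0.5 0.1
   vertex 6.0 4.9 5.1
  endloop
 endfacet
 facet normal 0.149 -0.413 0.899
  outer loop
   vertex 3.9 2.4 4.3
   vertex 6.0 4.9 5.1
   vertex 0.7 1.9 4.6
  endloop
 endfacet
 facet normal -0.351 -0.926 0.140
  outer loop
   vertex 1.7 1.4 3.8
   vertex 0.7 1.9 4.6
   vertex 2.6 0.5 0.1
  endloop
 endfacet
 facet normal 0.338 -0.892 0.299
  outer loop
   vertex 1.7 1.4 3.8
   vertex 2.6 0.5 0.1
   vertex 3.9 2.4 4.3
  endloop
 endfacet
 facet normal 0.176 -0.721 0.670
  outer loop
   vertex 1.7 1.4 3.8
   vertex 3.9 2.4 4.3
   vertex 0.7 1.9 4.6
  endloop
 endfacet
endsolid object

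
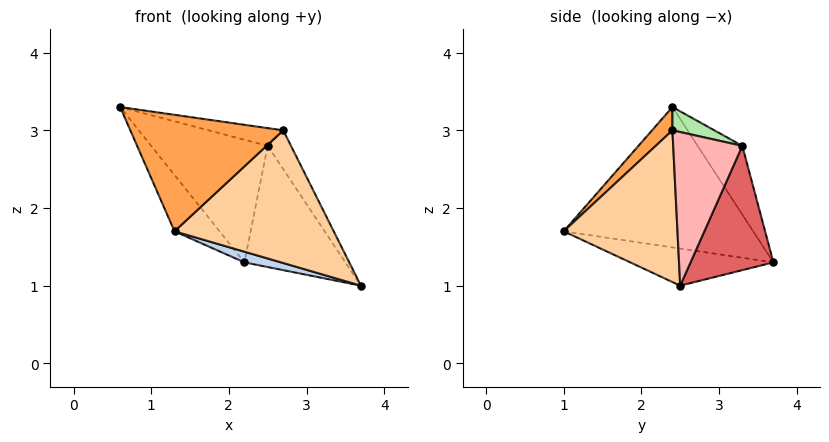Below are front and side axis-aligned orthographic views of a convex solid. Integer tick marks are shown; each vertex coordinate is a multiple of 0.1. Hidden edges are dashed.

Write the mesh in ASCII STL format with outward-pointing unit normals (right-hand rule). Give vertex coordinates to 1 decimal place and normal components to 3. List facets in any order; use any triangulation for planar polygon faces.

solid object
 facet normal -0.824 0.196 -0.532
  outer loop
   vertex 2.2 3.7 1.3
   vertex 1.3 1.0 1.7
   vertex 0.6 2.4 3.3
  endloop
 endfacet
 facet normal -0.243 -0.062 -0.968
  outer loop
   vertex 2.2 3.7 1.3
   vertex 3.7 2.5 1.0
   vertex 1.3 1.0 1.7
  endloop
 endfacet
 facet normal 0.097 -0.728 0.679
  outer loop
   vertex 2.7 2.4 3.0
   vertex 0.6 2.4 3.3
   vertex 1.3 1.0 1.7
  endloop
 endfacet
 facet normal 0.564 -0.789 0.243
  outer loop
   vertex 2.7 2.4 3.0
   vertex 1.3 1.0 1.7
   vertex 3.7 2.5 1.0
  endloop
 endfacet
 facet normal -0.341 0.889 0.305
  outer loop
   vertex 2.5 3.3 2.8
   vertex 2.2 3.7 1.3
   vertex 0.6 2.4 3.3
  endloop
 endfacet
 facet normal 0.137 0.244 0.960
  outer loop
   vertex 2.5 3.3 2.8
   vertex 0.6 2.4 3.3
   vertex 2.7 2.4 3.0
  endloop
 endfacet
 facet normal 0.632 0.771 0.079
  outer loop
   vertex 2.5 3.3 2.8
   vertex 3.7 2.5 1.0
   vertex 2.2 3.7 1.3
  endloop
 endfacet
 facet normal 0.851 0.287 0.440
  outer loop
   vertex 2.5 3.3 2.8
   vertex 2.7 2.4 3.0
   vertex 3.7 2.5 1.0
  endloop
 endfacet
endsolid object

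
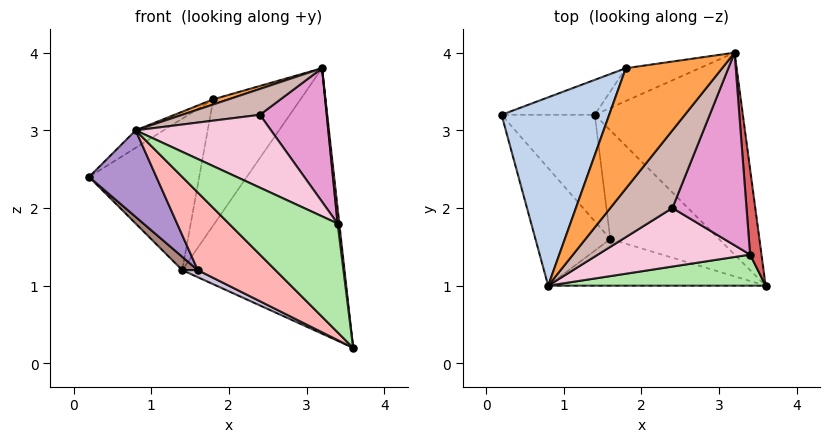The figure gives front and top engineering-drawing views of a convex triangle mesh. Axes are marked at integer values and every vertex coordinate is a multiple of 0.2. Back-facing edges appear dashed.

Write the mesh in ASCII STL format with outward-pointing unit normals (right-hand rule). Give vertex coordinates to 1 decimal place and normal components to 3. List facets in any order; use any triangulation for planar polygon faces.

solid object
 facet normal 0.462 0.706 -0.537
  outer loop
   vertex 1.4 3.2 1.2
   vertex 3.2 4.0 3.8
   vertex 3.6 1.0 0.2
  endloop
 endfacet
 facet normal -0.549 0.077 0.832
  outer loop
   vertex 1.8 3.8 3.4
   vertex 0.2 3.2 2.4
   vertex 0.8 1.0 3.0
  endloop
 endfacet
 facet normal -0.269 -0.041 0.962
  outer loop
   vertex 1.8 3.8 3.4
   vertex 0.8 1.0 3.0
   vertex 3.2 4.0 3.8
  endloop
 endfacet
 facet normal -0.219 0.951 -0.219
  outer loop
   vertex 1.8 3.8 3.4
   vertex 1.4 3.2 1.2
   vertex 0.2 3.2 2.4
  endloop
 endfacet
 facet normal -0.066 0.966 -0.251
  outer loop
   vertex 1.8 3.8 3.4
   vertex 3.2 4.0 3.8
   vertex 1.4 3.2 1.2
  endloop
 endfacet
 facet normal 0.265 -0.927 0.265
  outer loop
   vertex 3.4 1.4 1.8
   vertex 0.8 1.0 3.0
   vertex 3.6 1.0 0.2
  endloop
 endfacet
 facet normal 0.991 -0.024 0.130
  outer loop
   vertex 3.4 1.4 1.8
   vertex 3.6 1.0 0.2
   vertex 3.2 4.0 3.8
  endloop
 endfacet
 facet normal -0.457 -0.762 -0.457
  outer loop
   vertex 1.6 1.6 1.2
   vertex 3.6 1.0 0.2
   vertex 0.8 1.0 3.0
  endloop
 endfacet
 facet normal -0.807 -0.350 -0.475
  outer loop
   vertex 1.6 1.6 1.2
   vertex 0.8 1.0 3.0
   vertex 0.2 3.2 2.4
  endloop
 endfacet
 facet normal -0.460 -0.058 -0.886
  outer loop
   vertex 1.6 1.6 1.2
   vertex 1.4 3.2 1.2
   vertex 3.6 1.0 0.2
  endloop
 endfacet
 facet normal -0.704 -0.088 -0.704
  outer loop
   vertex 1.6 1.6 1.2
   vertex 0.2 3.2 2.4
   vertex 1.4 3.2 1.2
  endloop
 endfacet
 facet normal 0.079 -0.315 0.946
  outer loop
   vertex 2.4 2.0 3.2
   vertex 3.2 4.0 3.8
   vertex 0.8 1.0 3.0
  endloop
 endfacet
 facet normal 0.629 -0.443 0.639
  outer loop
   vertex 2.4 2.0 3.2
   vertex 3.4 1.4 1.8
   vertex 3.2 4.0 3.8
  endloop
 endfacet
 facet normal 0.379 -0.722 0.580
  outer loop
   vertex 2.4 2.0 3.2
   vertex 0.8 1.0 3.0
   vertex 3.4 1.4 1.8
  endloop
 endfacet
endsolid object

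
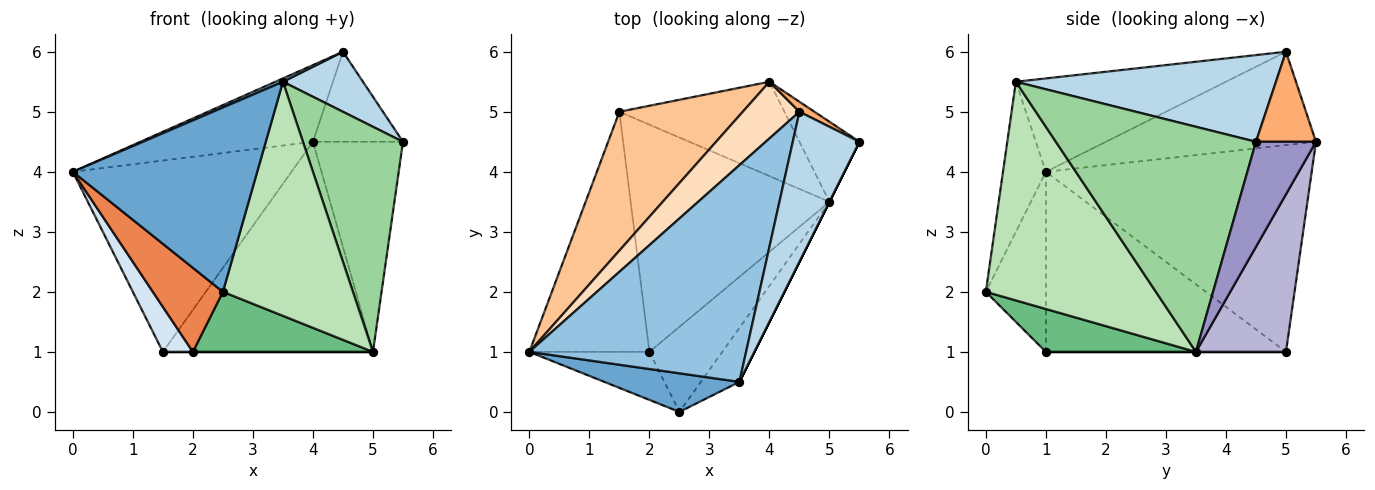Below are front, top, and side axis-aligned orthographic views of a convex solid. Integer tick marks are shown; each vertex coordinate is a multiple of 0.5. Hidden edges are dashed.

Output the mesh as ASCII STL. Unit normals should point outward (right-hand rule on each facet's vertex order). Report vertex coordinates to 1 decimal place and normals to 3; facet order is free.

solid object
 facet normal -0.222 -0.954 0.200
  outer loop
   vertex 3.5 0.5 5.5
   vertex 0.0 1.0 4.0
   vertex 2.5 0.0 2.0
  endloop
 endfacet
 facet normal -0.396 -0.014 0.918
  outer loop
   vertex 4.5 5.0 6.0
   vertex 0.0 1.0 4.0
   vertex 3.5 0.5 5.5
  endloop
 endfacet
 facet normal 0.770 -0.237 0.592
  outer loop
   vertex 4.5 5.0 6.0
   vertex 3.5 0.5 5.5
   vertex 5.5 4.5 4.5
  endloop
 endfacet
 facet normal -0.828 -0.103 -0.552
  outer loop
   vertex 2.0 1.0 1.0
   vertex 0.0 1.0 4.0
   vertex 1.5 5.0 1.0
  endloop
 endfacet
 facet normal -0.597 -0.697 -0.398
  outer loop
   vertex 2.0 1.0 1.0
   vertex 2.5 0.0 2.0
   vertex 0.0 1.0 4.0
  endloop
 endfacet
 facet normal 0.552 0.829 0.092
  outer loop
   vertex 4.0 5.5 4.5
   vertex 4.5 5.0 6.0
   vertex 5.5 4.5 4.5
  endloop
 endfacet
 facet normal -0.701 0.577 0.419
  outer loop
   vertex 4.0 5.5 4.5
   vertex 1.5 5.0 1.0
   vertex 0.0 1.0 4.0
  endloop
 endfacet
 facet normal -0.700 0.575 0.425
  outer loop
   vertex 4.0 5.5 4.5
   vertex 0.0 1.0 4.0
   vertex 4.5 5.0 6.0
  endloop
 endfacet
 facet normal 0.433 -0.520 -0.736
  outer loop
   vertex 5.0 3.5 1.0
   vertex 2.5 0.0 2.0
   vertex 2.0 1.0 1.0
  endloop
 endfacet
 facet normal 0.894 -0.447 0.000
  outer loop
   vertex 5.0 3.5 1.0
   vertex 5.5 4.5 4.5
   vertex 3.5 0.5 5.5
  endloop
 endfacet
 facet normal 0.787 -0.602 -0.139
  outer loop
   vertex 5.0 3.5 1.0
   vertex 3.5 0.5 5.5
   vertex 2.5 0.0 2.0
  endloop
 endfacet
 facet normal 0.000 0.000 -1.000
  outer loop
   vertex 5.0 3.5 1.0
   vertex 2.0 1.0 1.0
   vertex 1.5 5.0 1.0
  endloop
 endfacet
 facet normal 0.529 0.793 -0.302
  outer loop
   vertex 5.0 3.5 1.0
   vertex 4.0 5.5 4.5
   vertex 5.5 4.5 4.5
  endloop
 endfacet
 facet normal 0.364 0.850 -0.381
  outer loop
   vertex 5.0 3.5 1.0
   vertex 1.5 5.0 1.0
   vertex 4.0 5.5 4.5
  endloop
 endfacet
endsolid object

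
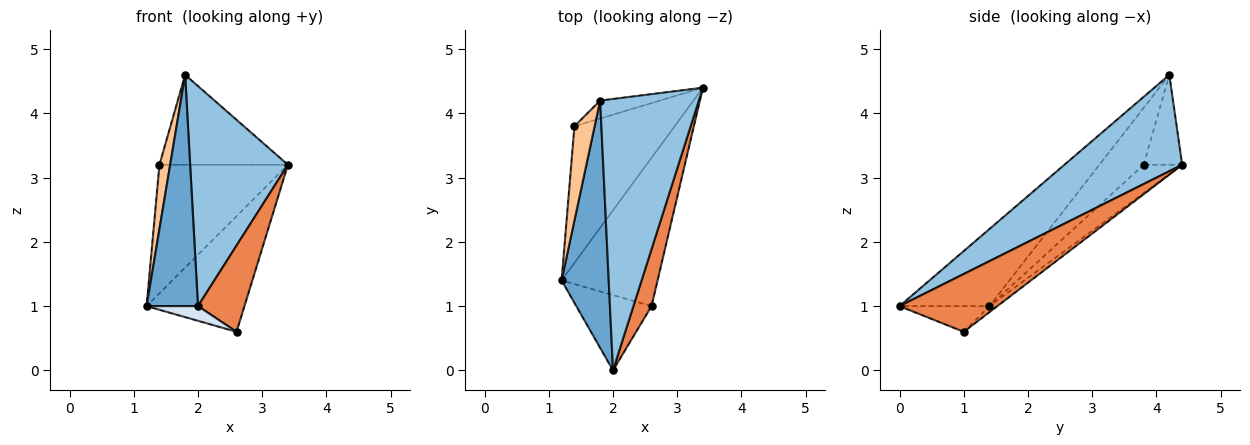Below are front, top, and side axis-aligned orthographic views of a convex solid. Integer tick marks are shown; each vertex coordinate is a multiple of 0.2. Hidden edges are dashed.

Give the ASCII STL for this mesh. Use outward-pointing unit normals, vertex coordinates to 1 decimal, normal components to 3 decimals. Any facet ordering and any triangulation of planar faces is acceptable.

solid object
 facet normal -0.767 -0.438 0.469
  outer loop
   vertex 1.8 4.2 4.6
   vertex 1.2 1.4 1.0
   vertex 2.0 0.0 1.0
  endloop
 endfacet
 facet normal 0.604 -0.502 0.619
  outer loop
   vertex 1.8 4.2 4.6
   vertex 2.0 0.0 1.0
   vertex 3.4 4.4 3.2
  endloop
 endfacet
 facet normal -0.050 0.614 -0.788
  outer loop
   vertex 2.6 1.0 0.6
   vertex 1.2 1.4 1.0
   vertex 3.4 4.4 3.2
  endloop
 endfacet
 facet normal -0.318 -0.182 -0.931
  outer loop
   vertex 2.6 1.0 0.6
   vertex 2.0 0.0 1.0
   vertex 1.2 1.4 1.0
  endloop
 endfacet
 facet normal 0.869 -0.413 0.272
  outer loop
   vertex 2.6 1.0 0.6
   vertex 3.4 4.4 3.2
   vertex 2.0 0.0 1.0
  endloop
 endfacet
 facet normal -0.201 0.671 -0.714
  outer loop
   vertex 1.4 3.8 3.2
   vertex 3.4 4.4 3.2
   vertex 1.2 1.4 1.0
  endloop
 endfacet
 facet normal -0.919 -0.222 0.326
  outer loop
   vertex 1.4 3.8 3.2
   vertex 1.2 1.4 1.0
   vertex 1.8 4.2 4.6
  endloop
 endfacet
 facet normal -0.282 0.941 -0.188
  outer loop
   vertex 1.4 3.8 3.2
   vertex 1.8 4.2 4.6
   vertex 3.4 4.4 3.2
  endloop
 endfacet
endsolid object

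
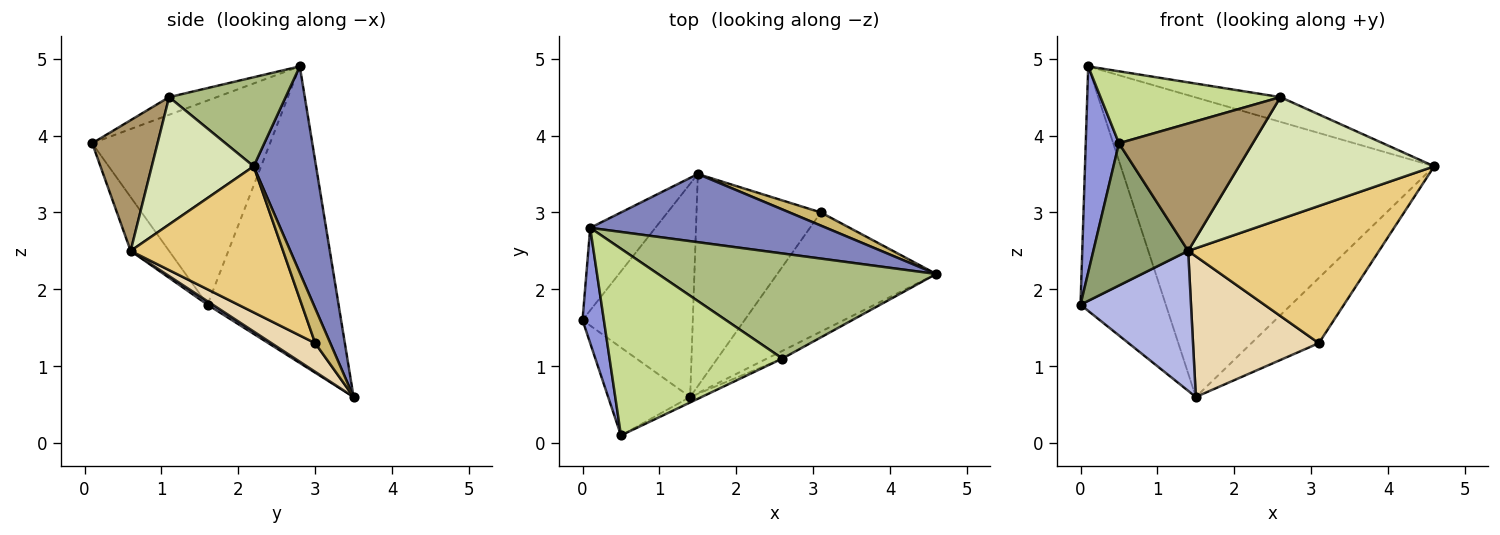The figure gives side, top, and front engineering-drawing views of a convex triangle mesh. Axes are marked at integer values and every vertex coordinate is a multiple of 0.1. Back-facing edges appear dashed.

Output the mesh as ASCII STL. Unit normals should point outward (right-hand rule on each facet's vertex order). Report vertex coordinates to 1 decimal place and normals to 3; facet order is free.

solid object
 facet normal -0.824 0.536 -0.181
  outer loop
   vertex 0.1 2.8 4.9
   vertex 1.5 3.5 0.6
   vertex 0.0 1.6 1.8
  endloop
 endfacet
 facet normal 0.191 0.957 0.218
  outer loop
   vertex 0.1 2.8 4.9
   vertex 4.6 2.2 3.6
   vertex 1.5 3.5 0.6
  endloop
 endfacet
 facet normal -0.978 -0.183 0.102
  outer loop
   vertex 0.5 0.1 3.9
   vertex 0.1 2.8 4.9
   vertex 0.0 1.6 1.8
  endloop
 endfacet
 facet normal 0.026 -0.548 -0.836
  outer loop
   vertex 1.4 0.6 2.5
   vertex 0.0 1.6 1.8
   vertex 1.5 3.5 0.6
  endloop
 endfacet
 facet normal -0.326 -0.804 -0.497
  outer loop
   vertex 1.4 0.6 2.5
   vertex 0.5 0.1 3.9
   vertex 0.0 1.6 1.8
  endloop
 endfacet
 facet normal 0.298 0.219 0.929
  outer loop
   vertex 2.6 1.1 4.5
   vertex 4.6 2.2 3.6
   vertex 0.1 2.8 4.9
  endloop
 endfacet
 facet normal -0.095 -0.358 0.929
  outer loop
   vertex 2.6 1.1 4.5
   vertex 0.1 2.8 4.9
   vertex 0.5 0.1 3.9
  endloop
 endfacet
 facet normal 0.462 -0.885 -0.056
  outer loop
   vertex 2.6 1.1 4.5
   vertex 1.4 0.6 2.5
   vertex 4.6 2.2 3.6
  endloop
 endfacet
 facet normal 0.439 -0.898 -0.039
  outer loop
   vertex 2.6 1.1 4.5
   vertex 0.5 0.1 3.9
   vertex 1.4 0.6 2.5
  endloop
 endfacet
 facet normal 0.215 0.957 0.193
  outer loop
   vertex 3.1 3.0 1.3
   vertex 1.5 3.5 0.6
   vertex 4.6 2.2 3.6
  endloop
 endfacet
 facet normal 0.516 -0.647 -0.562
  outer loop
   vertex 3.1 3.0 1.3
   vertex 4.6 2.2 3.6
   vertex 1.4 0.6 2.5
  endloop
 endfacet
 facet normal 0.188 -0.543 -0.818
  outer loop
   vertex 3.1 3.0 1.3
   vertex 1.4 0.6 2.5
   vertex 1.5 3.5 0.6
  endloop
 endfacet
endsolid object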